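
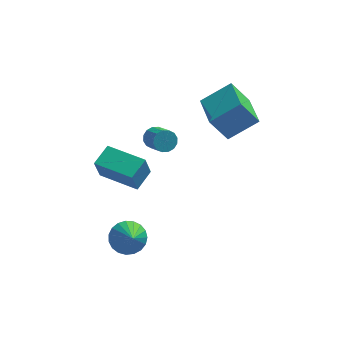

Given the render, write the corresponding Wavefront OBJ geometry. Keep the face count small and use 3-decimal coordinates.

v 0.334 -1.153 2.617
v 0.689 -1.263 2.198
v 1.141 -2.116 2.804
v 0.786 -2.007 3.223
v 0.827 -1.071 2.365
v 1.279 -1.924 2.971
v 0.834 -0.901 2.6
v 1.286 -1.754 3.206
v 0.706 -0.799 2.839
v 1.158 -1.652 3.445
v 0.479 -0.791 3.019
v 0.931 -1.645 3.625
v 0.213 -0.881 3.091
v 0.665 -1.734 3.697
v -0.021 -1.044 3.036
v 0.431 -1.897 3.642
v -0.159 -1.236 2.869
v 0.293 -2.089 3.475
v -0.166 -1.406 2.634
v 0.286 -2.259 3.24
v -0.038 -1.508 2.395
v 0.414 -2.361 3.001
v 0.189 -1.515 2.215
v 0.641 -2.369 2.821
v 0.455 -1.426 2.143
v 0.907 -2.279 2.749
v -0.847 -3.392 -2.342
v -0.075 -3.55 -2.66
v -0.593 -4.488 -1.178
v -0.008 -3.29 -2.43
v -0.086 -3.048 -2.185
v -0.296 -2.865 -1.967
v -0.601 -2.773 -1.814
v -0.949 -2.788 -1.752
v -1.279 -2.908 -1.792
v -1.534 -3.111 -1.928
v -1.671 -3.363 -2.135
v -1.665 -3.619 -2.378
v -1.518 -3.836 -2.615
v -1.255 -3.977 -2.805
v -0.921 -4.016 -2.914
v -0.575 -3.947 -2.925
v -0.275 -3.782 -2.835
v -2.19 0.778 -2.145
v -2.415 0.462 -0.925
v -1.611 1.72 -1.795
v -1.836 1.405 -0.575
v -0.484 -0.285 -2.105
v -0.709 -0.6 -0.885
v 0.095 0.658 -1.755
v -0.13 0.342 -0.535
v 2.677 0.174 2.406
v 4.05 0.566 3.31
v 2.3 1.964 2.203
v 3.673 2.355 3.107
v 3.507 0.205 1.133
v 4.88 0.596 2.037
v 3.13 1.994 0.93
v 4.503 2.386 1.834
f 2 1 5
f 2 5 3
f 3 5 6
f 3 6 4
f 5 1 7
f 5 7 6
f 6 7 8
f 6 8 4
f 7 1 9
f 7 9 8
f 8 9 10
f 8 10 4
f 9 1 11
f 9 11 10
f 10 11 12
f 10 12 4
f 11 1 13
f 11 13 12
f 12 13 14
f 12 14 4
f 13 1 15
f 13 15 14
f 14 15 16
f 14 16 4
f 15 1 17
f 15 17 16
f 16 17 18
f 16 18 4
f 17 1 19
f 17 19 18
f 18 19 20
f 18 20 4
f 19 1 21
f 19 21 20
f 20 21 22
f 20 22 4
f 21 1 23
f 21 23 22
f 22 23 24
f 22 24 4
f 23 1 25
f 23 25 24
f 24 25 26
f 24 26 4
f 25 1 2
f 25 2 26
f 26 2 3
f 26 3 4
f 28 27 30
f 28 30 29
f 30 27 31
f 30 31 29
f 31 27 32
f 31 32 29
f 32 27 33
f 32 33 29
f 33 27 34
f 33 34 29
f 34 27 35
f 34 35 29
f 35 27 36
f 35 36 29
f 36 27 37
f 36 37 29
f 37 27 38
f 37 38 29
f 38 27 39
f 38 39 29
f 39 27 40
f 39 40 29
f 40 27 41
f 40 41 29
f 41 27 42
f 41 42 29
f 42 27 43
f 42 43 29
f 43 27 28
f 43 28 29
f 45 47 44
f 48 45 44
f 44 47 46
f 46 48 44
f 45 51 47
f 49 45 48
f 49 51 45
f 47 51 46
f 50 48 46
f 46 51 50
f 50 49 48
f 51 49 50
f 53 55 52
f 56 53 52
f 52 55 54
f 54 56 52
f 53 59 55
f 57 53 56
f 57 59 53
f 55 59 54
f 58 56 54
f 54 59 58
f 58 57 56
f 59 57 58



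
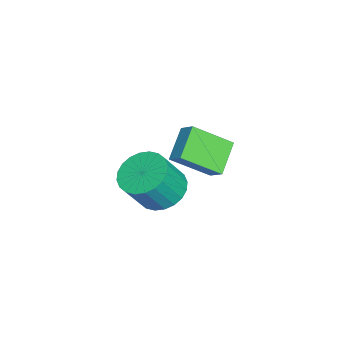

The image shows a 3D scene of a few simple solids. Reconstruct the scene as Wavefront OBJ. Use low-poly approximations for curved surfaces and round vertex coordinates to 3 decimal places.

v 0.256 -2.255 -1.581
v 1.174 -2.384 -2.051
v 1.803 -3.013 -0.649
v 0.884 -2.885 -0.179
v 1.214 -2.009 -1.9
v 1.843 -2.639 -0.499
v 1.108 -1.672 -1.701
v 1.737 -2.301 -0.3
v 0.872 -1.423 -1.484
v 1.501 -2.053 -0.082
v 0.542 -1.302 -1.281
v 1.171 -1.931 0.12
v 0.169 -1.325 -1.124
v 0.798 -1.954 0.277
v -0.191 -1.49 -1.036
v 0.438 -2.12 0.365
v -0.484 -1.772 -1.032
v 0.145 -2.401 0.37
v -0.663 -2.127 -1.111
v -0.034 -2.756 0.291
v -0.703 -2.501 -1.261
v -0.074 -3.131 0.14
v -0.597 -2.839 -1.46
v 0.032 -3.468 -0.059
v -0.361 -3.087 -1.678
v 0.268 -3.717 -0.276
v -0.031 -3.209 -1.88
v 0.598 -3.838 -0.479
v 0.342 -3.186 -2.037
v 0.971 -3.815 -0.636
v 0.702 -3.02 -2.125
v 1.331 -3.65 -0.724
v 0.995 -2.739 -2.13
v 1.624 -3.368 -0.728
v -4.043 -2.141 -1.468
v -3.569 -1.629 -0.932
v -4.45 -0.579 -2.598
v -3.975 -0.068 -2.062
v -2.745 -2.432 -2.338
v -2.27 -1.921 -1.802
v -3.151 -0.871 -3.468
v -2.677 -0.359 -2.932
f 2 1 5
f 2 5 3
f 3 5 6
f 3 6 4
f 5 1 7
f 5 7 6
f 6 7 8
f 6 8 4
f 7 1 9
f 7 9 8
f 8 9 10
f 8 10 4
f 9 1 11
f 9 11 10
f 10 11 12
f 10 12 4
f 11 1 13
f 11 13 12
f 12 13 14
f 12 14 4
f 13 1 15
f 13 15 14
f 14 15 16
f 14 16 4
f 15 1 17
f 15 17 16
f 16 17 18
f 16 18 4
f 17 1 19
f 17 19 18
f 18 19 20
f 18 20 4
f 19 1 21
f 19 21 20
f 20 21 22
f 20 22 4
f 21 1 23
f 21 23 22
f 22 23 24
f 22 24 4
f 23 1 25
f 23 25 24
f 24 25 26
f 24 26 4
f 25 1 27
f 25 27 26
f 26 27 28
f 26 28 4
f 27 1 29
f 27 29 28
f 28 29 30
f 28 30 4
f 29 1 31
f 29 31 30
f 30 31 32
f 30 32 4
f 31 1 33
f 31 33 32
f 32 33 34
f 32 34 4
f 33 1 2
f 33 2 34
f 34 2 3
f 34 3 4
f 36 38 35
f 39 36 35
f 35 38 37
f 37 39 35
f 36 42 38
f 40 36 39
f 40 42 36
f 38 42 37
f 41 39 37
f 37 42 41
f 41 40 39
f 42 40 41



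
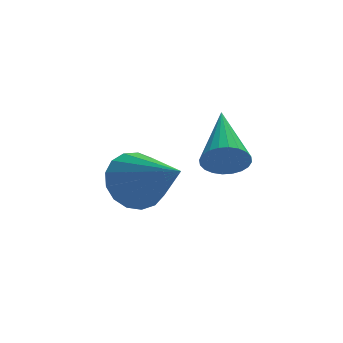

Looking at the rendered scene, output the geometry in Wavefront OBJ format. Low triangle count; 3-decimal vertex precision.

v 0.479 -1.311 -2.612
v 0.694 -1.583 -2.147
v 0.861 0.331 -1.828
v 0.878 -1.565 -2.277
v 1.002 -1.507 -2.457
v 1.046 -1.42 -2.661
v 1.004 -1.316 -2.858
v 0.882 -1.212 -3.017
v 0.698 -1.122 -3.115
v 0.481 -1.062 -3.136
v 0.264 -1.039 -3.077
v 0.079 -1.058 -2.948
v -0.045 -1.115 -2.767
v -0.089 -1.203 -2.563
v -0.047 -1.306 -2.366
v 0.076 -1.411 -2.207
v 0.259 -1.5 -2.11
v 0.476 -1.561 -2.088
v -1.693 -1.969 -2.662
v -0.965 -1.758 -2.883
v -1.067 -3.291 -1.858
v -1.014 -1.58 -2.553
v -1.219 -1.492 -2.248
v -1.533 -1.513 -2.038
v -1.884 -1.638 -1.971
v -2.19 -1.839 -2.062
v -2.383 -2.07 -2.291
v -2.418 -2.278 -2.605
v -2.287 -2.415 -2.932
v -2.02 -2.449 -3.198
v -1.678 -2.374 -3.34
v -1.339 -2.206 -3.328
v -1.082 -1.984 -3.163
f 2 1 4
f 2 4 3
f 4 1 5
f 4 5 3
f 5 1 6
f 5 6 3
f 6 1 7
f 6 7 3
f 7 1 8
f 7 8 3
f 8 1 9
f 8 9 3
f 9 1 10
f 9 10 3
f 10 1 11
f 10 11 3
f 11 1 12
f 11 12 3
f 12 1 13
f 12 13 3
f 13 1 14
f 13 14 3
f 14 1 15
f 14 15 3
f 15 1 16
f 15 16 3
f 16 1 17
f 16 17 3
f 17 1 18
f 17 18 3
f 18 1 2
f 18 2 3
f 20 19 22
f 20 22 21
f 22 19 23
f 22 23 21
f 23 19 24
f 23 24 21
f 24 19 25
f 24 25 21
f 25 19 26
f 25 26 21
f 26 19 27
f 26 27 21
f 27 19 28
f 27 28 21
f 28 19 29
f 28 29 21
f 29 19 30
f 29 30 21
f 30 19 31
f 30 31 21
f 31 19 32
f 31 32 21
f 32 19 33
f 32 33 21
f 33 19 20
f 33 20 21



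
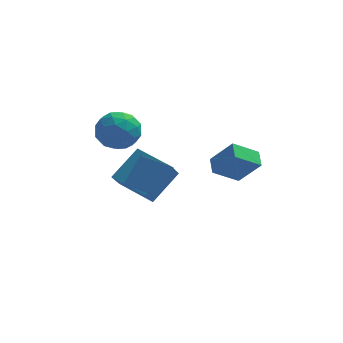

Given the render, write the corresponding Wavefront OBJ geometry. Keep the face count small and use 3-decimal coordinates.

v -2.593 -2.408 -0.95
v -1.88 -1.392 0.353
v -2.259 -1.926 -1.509
v -1.547 -0.909 -0.205
v -1.353 -3.271 -0.955
v -0.641 -2.254 0.349
v -1.02 -2.788 -1.513
v -0.307 -1.772 -0.21
v 1.519 -3.686 0.711
v 1.397 -2.795 1.047
v 2.721 -3.206 -0.123
v 2.599 -2.315 0.212
v 2.541 -4.025 1.988
v 2.419 -3.134 2.323
v 3.743 -3.545 1.153
v 3.621 -2.654 1.489
v -3.175 2.722 -4.229
v -3.5 1.856 -3.205
v -1.943 3.883 -2.856
v -2.269 3.017 -1.832
v -1.451 1.483 -4.728
v -1.777 0.617 -3.704
v -0.22 2.644 -3.355
v -0.545 1.778 -2.331
v -3.978 2.626 0.15
v -3.072 2.63 -0.682
v -3.188 1.01 1.002
v -2.282 1.014 0.17
v -2.341 1.902 1.02
v -2.829 2.9 0.493
v -3.431 0.74 -0.173
v -3.919 1.738 -0.7
v -2.734 1.465 -0.882
v -2.06 2.183 -0.145
v -4.2 1.457 0.465
v -3.526 2.175 1.202
v -3.595 2.77 -0.341
v -2.665 0.87 0.661
v -2.7 1.392 1.16
v -2.167 1.394 0.671
v -3.452 2.929 0.35
v -2.919 2.931 -0.139
v -2.489 2.503 0.861
v -3.341 0.709 0.459
v -2.808 0.711 -0.03
v -4.093 2.246 -0.351
v -3.56 2.248 -0.84
v -3.771 1.137 -0.541
v -2.863 2.087 -0.947
v -2.399 1.137 -0.447
v -3.074 0.976 -0.648
v -3.361 1.563 -0.958
v -2.467 2.51 -0.514
v -2.003 1.56 -0.013
v -2.037 2.081 0.486
v -2.324 2.668 0.177
v -2.268 1.824 -0.632
v -4.257 2.08 0.333
v -3.793 1.13 0.834
v -3.936 0.972 0.143
v -4.223 1.559 -0.166
v -3.861 2.503 0.767
v -3.397 1.553 1.267
v -2.899 2.077 1.278
v -3.186 2.664 0.968
v -3.992 1.816 0.952
f 2 4 1
f 5 2 1
f 1 4 3
f 3 5 1
f 2 8 4
f 6 2 5
f 6 8 2
f 4 8 3
f 7 5 3
f 3 8 7
f 7 6 5
f 8 6 7
f 10 12 9
f 13 10 9
f 9 12 11
f 11 13 9
f 10 16 12
f 14 10 13
f 14 16 10
f 12 16 11
f 15 13 11
f 11 16 15
f 15 14 13
f 16 14 15
f 18 20 17
f 21 18 17
f 17 20 19
f 19 21 17
f 18 24 20
f 22 18 21
f 22 24 18
f 20 24 19
f 23 21 19
f 19 24 23
f 23 22 21
f 24 22 23
f 25 62 41
f 62 36 65
f 41 65 30
f 62 65 41
f 25 41 37
f 41 30 42
f 37 42 26
f 41 42 37
f 25 37 46
f 37 26 47
f 46 47 32
f 37 47 46
f 25 46 58
f 46 32 61
f 58 61 35
f 46 61 58
f 25 58 62
f 58 35 66
f 62 66 36
f 58 66 62
f 26 42 53
f 42 30 56
f 53 56 34
f 42 56 53
f 30 65 43
f 65 36 64
f 43 64 29
f 65 64 43
f 36 66 63
f 66 35 59
f 63 59 27
f 66 59 63
f 35 61 60
f 61 32 48
f 60 48 31
f 61 48 60
f 32 47 52
f 47 26 49
f 52 49 33
f 47 49 52
f 28 54 40
f 54 34 55
f 40 55 29
f 54 55 40
f 28 40 38
f 40 29 39
f 38 39 27
f 40 39 38
f 28 38 45
f 38 27 44
f 45 44 31
f 38 44 45
f 28 45 50
f 45 31 51
f 50 51 33
f 45 51 50
f 28 50 54
f 50 33 57
f 54 57 34
f 50 57 54
f 29 55 43
f 55 34 56
f 43 56 30
f 55 56 43
f 27 39 63
f 39 29 64
f 63 64 36
f 39 64 63
f 31 44 60
f 44 27 59
f 60 59 35
f 44 59 60
f 33 51 52
f 51 31 48
f 52 48 32
f 51 48 52
f 34 57 53
f 57 33 49
f 53 49 26
f 57 49 53



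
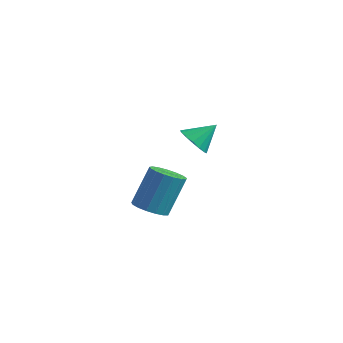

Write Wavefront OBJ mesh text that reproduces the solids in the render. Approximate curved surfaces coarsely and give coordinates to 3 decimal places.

v 3.362 -3.257 -3.276
v 4.209 -3.072 -3.477
v 4.426 -2.038 -1.604
v 3.578 -2.223 -1.404
v 3.992 -2.741 -3.634
v 4.209 -1.707 -1.762
v 3.631 -2.528 -3.71
v 3.848 -1.494 -1.838
v 3.208 -2.482 -3.686
v 3.425 -1.448 -1.814
v 2.82 -2.614 -3.569
v 3.037 -1.58 -1.696
v 2.557 -2.893 -3.384
v 2.774 -1.859 -1.512
v 2.477 -3.255 -3.175
v 2.694 -2.221 -1.302
v 2.601 -3.618 -2.989
v 2.817 -2.584 -1.116
v 2.898 -3.898 -2.868
v 3.115 -2.864 -0.996
v 3.302 -4.031 -2.842
v 3.519 -2.997 -0.969
v 3.719 -3.987 -2.914
v 3.936 -2.953 -1.042
v 4.055 -3.776 -3.07
v 4.272 -2.742 -1.198
v 4.231 -3.446 -3.273
v 4.448 -2.411 -1.4
v 1.393 2.583 -2.366
v 1.828 1.901 -1.95
v 2.027 3.557 -1.434
v 2.119 2.04 -2.293
v 2.216 2.325 -2.656
v 2.092 2.678 -2.941
v 1.781 3.007 -3.072
v 1.365 3.222 -3.014
v 0.958 3.265 -2.782
v 0.666 3.126 -2.439
v 0.57 2.842 -2.077
v 0.694 2.488 -1.791
v 1.005 2.16 -1.66
v 1.42 1.945 -1.718
f 2 1 5
f 2 5 3
f 3 5 6
f 3 6 4
f 5 1 7
f 5 7 6
f 6 7 8
f 6 8 4
f 7 1 9
f 7 9 8
f 8 9 10
f 8 10 4
f 9 1 11
f 9 11 10
f 10 11 12
f 10 12 4
f 11 1 13
f 11 13 12
f 12 13 14
f 12 14 4
f 13 1 15
f 13 15 14
f 14 15 16
f 14 16 4
f 15 1 17
f 15 17 16
f 16 17 18
f 16 18 4
f 17 1 19
f 17 19 18
f 18 19 20
f 18 20 4
f 19 1 21
f 19 21 20
f 20 21 22
f 20 22 4
f 21 1 23
f 21 23 22
f 22 23 24
f 22 24 4
f 23 1 25
f 23 25 24
f 24 25 26
f 24 26 4
f 25 1 27
f 25 27 26
f 26 27 28
f 26 28 4
f 27 1 2
f 27 2 28
f 28 2 3
f 28 3 4
f 30 29 32
f 30 32 31
f 32 29 33
f 32 33 31
f 33 29 34
f 33 34 31
f 34 29 35
f 34 35 31
f 35 29 36
f 35 36 31
f 36 29 37
f 36 37 31
f 37 29 38
f 37 38 31
f 38 29 39
f 38 39 31
f 39 29 40
f 39 40 31
f 40 29 41
f 40 41 31
f 41 29 42
f 41 42 31
f 42 29 30
f 42 30 31



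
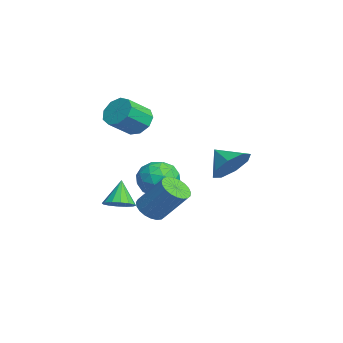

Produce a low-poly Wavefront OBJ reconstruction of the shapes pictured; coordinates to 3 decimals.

v -1.95 -2.584 -4.154
v -1.32 -2.184 -3.866
v -2.67 -2.376 -2.866
v -1.557 -1.896 -4.045
v -1.899 -1.792 -4.254
v -2.255 -1.901 -4.435
v -2.529 -2.192 -4.542
v -2.648 -2.589 -4.544
v -2.58 -2.985 -4.442
v -2.343 -3.273 -4.262
v -2 -3.376 -4.054
v -1.644 -3.268 -3.872
v -1.37 -2.976 -3.766
v -1.251 -2.579 -3.764
v 3.306 -1.764 -2.444
v 3.988 -2.109 -2.54
v 4.716 -1.081 -1.051
v 4.034 -0.736 -0.956
v 4.016 -1.853 -2.73
v 4.743 -0.825 -1.241
v 3.921 -1.581 -2.871
v 4.648 -0.553 -1.382
v 3.719 -1.342 -2.938
v 4.447 -0.314 -1.449
v 3.447 -1.175 -2.92
v 4.174 -0.147 -1.431
v 3.15 -1.11 -2.819
v 3.877 -0.082 -1.331
v 2.88 -1.158 -2.654
v 3.607 -0.13 -1.166
v 2.683 -1.311 -2.453
v 3.411 -0.283 -0.964
v 2.595 -1.543 -2.25
v 3.322 -0.514 -0.761
v 2.629 -1.812 -2.08
v 3.357 -0.784 -0.592
v 2.781 -2.073 -1.974
v 3.508 -1.045 -0.485
v 3.023 -2.281 -1.949
v 3.751 -1.253 -0.46
v 3.314 -2.399 -2.01
v 4.042 -1.371 -0.521
v 3.604 -2.408 -2.145
v 4.332 -1.38 -0.657
v 3.843 -2.305 -2.333
v 4.57 -1.277 -0.844
v -1.037 -1.755 1.398
v -0.344 -1.769 0.872
v 0.29 -2.82 1.736
v -0.403 -2.805 2.262
v -0.264 -1.367 1.303
v 0.37 -2.417 2.167
v -0.546 -1.146 1.779
v 0.088 -2.196 2.642
v -1.057 -1.21 2.076
v -0.424 -2.26 2.94
v -1.559 -1.529 2.056
v -0.926 -2.579 2.92
v -1.817 -1.954 1.728
v -1.183 -3.004 2.592
v -1.709 -2.285 1.246
v -1.076 -3.336 2.11
v -1.287 -2.369 0.835
v -0.654 -3.419 1.699
v -0.748 -2.165 0.687
v -0.115 -3.215 1.551
v 2.698 1.907 -0.262
v 3.523 1.582 0.336
v 1.902 1.253 0.482
v 3.199 2.284 0.605
v 2.58 2.765 0.367
v 2.031 2.743 -0.24
v 1.872 2.232 -0.86
v 2.197 1.53 -1.129
v 2.815 1.049 -0.89
v 3.365 1.07 -0.283
v 1.908 -0.493 -1.933
v 2.631 -0.976 -1.324
v 0.669 -1.444 -1.216
v 1.392 -1.927 -0.607
v 1.157 -0.905 -0.443
v 1.923 -0.317 -0.886
v 1.377 -2.103 -1.654
v 2.143 -1.515 -2.097
v 2.303 -1.971 -1.151
v 2.167 -1.231 -0.403
v 1.133 -1.189 -2.137
v 0.997 -0.449 -1.389
v 2.378 -0.651 -1.691
v 0.922 -1.769 -0.849
v 0.784 -1.168 -0.752
v 1.209 -1.452 -0.394
v 1.962 -0.263 -1.434
v 2.387 -0.547 -1.076
v 1.521 -0.505 -0.558
v 0.913 -1.873 -1.464
v 1.338 -2.157 -1.106
v 2.091 -0.968 -2.146
v 2.516 -1.252 -1.788
v 1.779 -1.915 -1.982
v 2.61 -1.52 -1.232
v 1.882 -2.079 -0.811
v 1.873 -2.183 -1.426
v 2.323 -1.837 -1.686
v 2.531 -1.085 -0.792
v 1.802 -1.644 -0.371
v 1.664 -1.043 -0.274
v 2.114 -0.697 -0.534
v 2.338 -1.67 -0.691
v 1.498 -0.776 -2.169
v 0.769 -1.335 -1.748
v 1.186 -1.723 -2.006
v 1.636 -1.377 -2.266
v 1.418 -0.341 -1.729
v 0.69 -0.9 -1.308
v 0.977 -0.583 -0.854
v 1.427 -0.237 -1.114
v 0.962 -0.75 -1.849
f 2 1 4
f 2 4 3
f 4 1 5
f 4 5 3
f 5 1 6
f 5 6 3
f 6 1 7
f 6 7 3
f 7 1 8
f 7 8 3
f 8 1 9
f 8 9 3
f 9 1 10
f 9 10 3
f 10 1 11
f 10 11 3
f 11 1 12
f 11 12 3
f 12 1 13
f 12 13 3
f 13 1 14
f 13 14 3
f 14 1 2
f 14 2 3
f 16 15 19
f 16 19 17
f 17 19 20
f 17 20 18
f 19 15 21
f 19 21 20
f 20 21 22
f 20 22 18
f 21 15 23
f 21 23 22
f 22 23 24
f 22 24 18
f 23 15 25
f 23 25 24
f 24 25 26
f 24 26 18
f 25 15 27
f 25 27 26
f 26 27 28
f 26 28 18
f 27 15 29
f 27 29 28
f 28 29 30
f 28 30 18
f 29 15 31
f 29 31 30
f 30 31 32
f 30 32 18
f 31 15 33
f 31 33 32
f 32 33 34
f 32 34 18
f 33 15 35
f 33 35 34
f 34 35 36
f 34 36 18
f 35 15 37
f 35 37 36
f 36 37 38
f 36 38 18
f 37 15 39
f 37 39 38
f 38 39 40
f 38 40 18
f 39 15 41
f 39 41 40
f 40 41 42
f 40 42 18
f 41 15 43
f 41 43 42
f 42 43 44
f 42 44 18
f 43 15 45
f 43 45 44
f 44 45 46
f 44 46 18
f 45 15 16
f 45 16 46
f 46 16 17
f 46 17 18
f 48 47 51
f 48 51 49
f 49 51 52
f 49 52 50
f 51 47 53
f 51 53 52
f 52 53 54
f 52 54 50
f 53 47 55
f 53 55 54
f 54 55 56
f 54 56 50
f 55 47 57
f 55 57 56
f 56 57 58
f 56 58 50
f 57 47 59
f 57 59 58
f 58 59 60
f 58 60 50
f 59 47 61
f 59 61 60
f 60 61 62
f 60 62 50
f 61 47 63
f 61 63 62
f 62 63 64
f 62 64 50
f 63 47 65
f 63 65 64
f 64 65 66
f 64 66 50
f 65 47 48
f 65 48 66
f 66 48 49
f 66 49 50
f 68 67 70
f 68 70 69
f 70 67 71
f 70 71 69
f 71 67 72
f 71 72 69
f 72 67 73
f 72 73 69
f 73 67 74
f 73 74 69
f 74 67 75
f 74 75 69
f 75 67 76
f 75 76 69
f 76 67 68
f 76 68 69
f 77 114 93
f 114 88 117
f 93 117 82
f 114 117 93
f 77 93 89
f 93 82 94
f 89 94 78
f 93 94 89
f 77 89 98
f 89 78 99
f 98 99 84
f 89 99 98
f 77 98 110
f 98 84 113
f 110 113 87
f 98 113 110
f 77 110 114
f 110 87 118
f 114 118 88
f 110 118 114
f 78 94 105
f 94 82 108
f 105 108 86
f 94 108 105
f 82 117 95
f 117 88 116
f 95 116 81
f 117 116 95
f 88 118 115
f 118 87 111
f 115 111 79
f 118 111 115
f 87 113 112
f 113 84 100
f 112 100 83
f 113 100 112
f 84 99 104
f 99 78 101
f 104 101 85
f 99 101 104
f 80 106 92
f 106 86 107
f 92 107 81
f 106 107 92
f 80 92 90
f 92 81 91
f 90 91 79
f 92 91 90
f 80 90 97
f 90 79 96
f 97 96 83
f 90 96 97
f 80 97 102
f 97 83 103
f 102 103 85
f 97 103 102
f 80 102 106
f 102 85 109
f 106 109 86
f 102 109 106
f 81 107 95
f 107 86 108
f 95 108 82
f 107 108 95
f 79 91 115
f 91 81 116
f 115 116 88
f 91 116 115
f 83 96 112
f 96 79 111
f 112 111 87
f 96 111 112
f 85 103 104
f 103 83 100
f 104 100 84
f 103 100 104
f 86 109 105
f 109 85 101
f 105 101 78
f 109 101 105



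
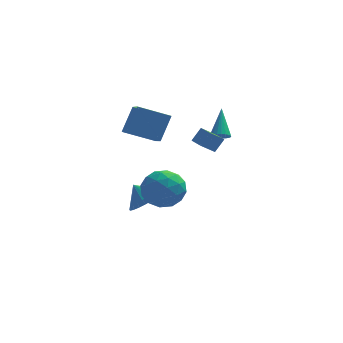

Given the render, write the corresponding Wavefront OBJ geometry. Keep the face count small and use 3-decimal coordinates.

v -0.112 0.365 -2.617
v 0.802 -0.18 -3.12
v -0.822 -1.32 -2.08
v 0.092 -1.865 -2.583
v 0.255 -1.214 -1.616
v 0.694 -0.173 -1.948
v -0.714 -1.327 -3.252
v -0.275 -0.286 -3.584
v 0.43 -1.226 -3.513
v 1.029 -1.156 -2.502
v -1.049 -0.344 -2.698
v -0.45 -0.274 -1.687
v 0.407 0.24 -2.916
v -0.427 -1.74 -2.284
v -0.331 -1.358 -1.716
v 0.206 -1.678 -2.012
v 0.344 0.245 -2.226
v 0.881 -0.076 -2.522
v 0.56 -0.683 -1.638
v -0.901 -1.424 -2.678
v -0.364 -1.745 -2.974
v -0.226 0.178 -3.188
v 0.311 -0.142 -3.484
v -0.58 -0.817 -3.562
v 0.726 -0.695 -3.443
v 0.309 -1.685 -3.127
v -0.165 -1.369 -3.52
v 0.093 -0.757 -3.715
v 1.078 -0.654 -2.848
v 0.661 -1.644 -2.533
v 0.757 -1.262 -1.964
v 1.015 -0.649 -2.159
v 0.859 -1.269 -3.079
v -0.681 0.144 -2.667
v -1.098 -0.846 -2.352
v -1.035 -0.851 -3.041
v -0.777 -0.238 -3.236
v -0.329 0.185 -2.073
v -0.746 -0.805 -1.757
v -0.113 -0.743 -1.485
v 0.145 -0.131 -1.68
v -0.879 -0.231 -2.121
v 2.674 -1.994 1.641
v 2.929 -1.677 1.35
v 2.706 -0.866 2.899
v 2.732 -1.625 1.309
v 2.525 -1.637 1.324
v 2.344 -1.71 1.395
v 2.22 -1.832 1.508
v 2.174 -1.983 1.644
v 2.215 -2.135 1.779
v 2.335 -2.263 1.891
v 2.513 -2.344 1.959
v 2.72 -2.365 1.973
v 2.918 -2.322 1.929
v 3.074 -2.222 1.835
v 3.161 -2.082 1.708
v 3.164 -1.927 1.569
v 3.082 -1.784 1.442
v -0.838 0.33 -4.024
v -0.006 0.838 -3.634
v -1.542 0.91 -3.276
v -0.119 1.09 -3.937
v -0.341 1.226 -4.253
v -0.64 1.226 -4.533
v -0.968 1.089 -4.737
v -1.277 0.837 -4.832
v -1.518 0.508 -4.803
v -1.657 0.151 -4.656
v -1.67 -0.178 -4.413
v -1.557 -0.431 -4.111
v -1.334 -0.567 -3.795
v -1.036 -0.567 -3.514
v -0.708 -0.43 -3.311
v -0.399 -0.178 -3.216
v -0.157 0.152 -3.244
v -0.019 0.508 -3.391
v 1.791 -3.476 1.777
v 2.206 -3.172 2.44
v 1.364 -2.501 1.596
v 1.779 -2.196 2.259
v 2.441 -3.284 1.281
v 2.856 -2.979 1.944
v 2.014 -2.308 1.1
v 2.429 -2.004 1.763
v -0.382 -0.578 0.541
v -0.095 -1.724 1.13
v -1.96 -0.651 1.171
v -1.672 -1.798 1.759
v 0.092 0.198 1.821
v 0.38 -0.949 2.409
v -1.485 0.124 2.45
v -1.198 -1.022 3.039
f 1 38 17
f 38 12 41
f 17 41 6
f 38 41 17
f 1 17 13
f 17 6 18
f 13 18 2
f 17 18 13
f 1 13 22
f 13 2 23
f 22 23 8
f 13 23 22
f 1 22 34
f 22 8 37
f 34 37 11
f 22 37 34
f 1 34 38
f 34 11 42
f 38 42 12
f 34 42 38
f 2 18 29
f 18 6 32
f 29 32 10
f 18 32 29
f 6 41 19
f 41 12 40
f 19 40 5
f 41 40 19
f 12 42 39
f 42 11 35
f 39 35 3
f 42 35 39
f 11 37 36
f 37 8 24
f 36 24 7
f 37 24 36
f 8 23 28
f 23 2 25
f 28 25 9
f 23 25 28
f 4 30 16
f 30 10 31
f 16 31 5
f 30 31 16
f 4 16 14
f 16 5 15
f 14 15 3
f 16 15 14
f 4 14 21
f 14 3 20
f 21 20 7
f 14 20 21
f 4 21 26
f 21 7 27
f 26 27 9
f 21 27 26
f 4 26 30
f 26 9 33
f 30 33 10
f 26 33 30
f 5 31 19
f 31 10 32
f 19 32 6
f 31 32 19
f 3 15 39
f 15 5 40
f 39 40 12
f 15 40 39
f 7 20 36
f 20 3 35
f 36 35 11
f 20 35 36
f 9 27 28
f 27 7 24
f 28 24 8
f 27 24 28
f 10 33 29
f 33 9 25
f 29 25 2
f 33 25 29
f 44 43 46
f 44 46 45
f 46 43 47
f 46 47 45
f 47 43 48
f 47 48 45
f 48 43 49
f 48 49 45
f 49 43 50
f 49 50 45
f 50 43 51
f 50 51 45
f 51 43 52
f 51 52 45
f 52 43 53
f 52 53 45
f 53 43 54
f 53 54 45
f 54 43 55
f 54 55 45
f 55 43 56
f 55 56 45
f 56 43 57
f 56 57 45
f 57 43 58
f 57 58 45
f 58 43 59
f 58 59 45
f 59 43 44
f 59 44 45
f 61 60 63
f 61 63 62
f 63 60 64
f 63 64 62
f 64 60 65
f 64 65 62
f 65 60 66
f 65 66 62
f 66 60 67
f 66 67 62
f 67 60 68
f 67 68 62
f 68 60 69
f 68 69 62
f 69 60 70
f 69 70 62
f 70 60 71
f 70 71 62
f 71 60 72
f 71 72 62
f 72 60 73
f 72 73 62
f 73 60 74
f 73 74 62
f 74 60 75
f 74 75 62
f 75 60 76
f 75 76 62
f 76 60 77
f 76 77 62
f 77 60 61
f 77 61 62
f 79 81 78
f 82 79 78
f 78 81 80
f 80 82 78
f 79 85 81
f 83 79 82
f 83 85 79
f 81 85 80
f 84 82 80
f 80 85 84
f 84 83 82
f 85 83 84
f 87 89 86
f 90 87 86
f 86 89 88
f 88 90 86
f 87 93 89
f 91 87 90
f 91 93 87
f 89 93 88
f 92 90 88
f 88 93 92
f 92 91 90
f 93 91 92



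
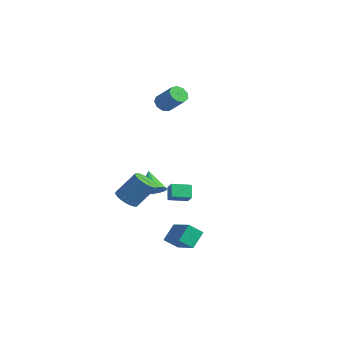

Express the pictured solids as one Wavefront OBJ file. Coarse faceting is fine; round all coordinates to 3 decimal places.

v -2.693 -0.82 -3.48
v -2.011 -0.333 -3.151
v -3.627 -0.28 -2.34
v -2.201 -0.068 -3.432
v -2.503 0.025 -3.725
v -2.849 -0.075 -3.961
v -3.159 -0.346 -4.087
v -3.362 -0.726 -4.074
v -3.412 -1.127 -3.925
v -3.297 -1.458 -3.674
v -3.043 -1.642 -3.379
v -2.709 -1.638 -3.107
v -2.372 -1.447 -2.92
v -2.107 -1.112 -2.862
v -1.977 -0.71 -2.945
v -1.399 -4.023 -2.6
v -0.668 -4.351 -2.718
v -0.009 -3.404 -1.258
v -0.741 -3.077 -1.14
v -0.651 -4.072 -2.906
v 0.008 -3.126 -1.447
v -0.764 -3.785 -3.041
v -0.105 -2.838 -1.582
v -0.986 -3.539 -3.1
v -0.327 -2.593 -1.641
v -1.28 -3.377 -3.073
v -0.621 -2.43 -1.613
v -1.595 -3.326 -2.964
v -0.936 -2.38 -1.504
v -1.875 -3.396 -2.791
v -1.216 -2.45 -1.332
v -2.074 -3.575 -2.586
v -1.415 -2.628 -1.127
v -2.156 -3.831 -2.383
v -1.497 -2.884 -0.924
v -2.107 -4.12 -2.217
v -1.448 -3.174 -0.758
v -1.936 -4.393 -2.118
v -1.277 -3.446 -0.659
v -1.672 -4.601 -2.102
v -1.013 -3.655 -0.642
v -1.361 -4.71 -2.172
v -0.702 -3.763 -0.712
v -1.056 -4.7 -2.316
v -0.398 -3.753 -0.856
v -0.811 -4.573 -2.509
v -0.153 -3.626 -1.049
v -3.381 0.74 3.106
v -3.058 1.171 2.708
v -1.855 1.292 3.816
v -2.179 0.86 4.214
v -3.34 1.398 2.989
v -2.137 1.519 4.097
v -3.641 1.317 3.324
v -2.438 1.438 4.433
v -3.821 0.966 3.558
v -2.618 1.087 4.666
v -3.795 0.509 3.58
v -2.592 0.63 4.688
v -3.576 0.16 3.38
v -2.373 0.281 4.488
v -3.265 0.082 3.052
v -2.063 0.203 4.16
v -3.009 0.312 2.749
v -1.807 0.433 3.857
v -2.927 0.742 2.613
v -1.725 0.863 3.722
v -0.589 -1.527 -3.234
v 0.009 -1.774 -2.638
v -1.099 -1.07 -2.534
v -0.501 -1.316 -1.937
v 0.041 -0.504 -3.443
v 0.639 -0.75 -2.846
v -0.469 -0.046 -2.742
v 0.129 -0.293 -2.146
v 2.336 -4.548 -4.282
v 2.161 -3.613 -3.456
v 2.786 -3.874 -4.95
v 2.611 -2.939 -4.124
v 3.969 -4.901 -3.536
v 3.794 -3.966 -2.71
v 4.419 -4.227 -4.204
v 4.244 -3.292 -3.378
f 2 1 4
f 2 4 3
f 4 1 5
f 4 5 3
f 5 1 6
f 5 6 3
f 6 1 7
f 6 7 3
f 7 1 8
f 7 8 3
f 8 1 9
f 8 9 3
f 9 1 10
f 9 10 3
f 10 1 11
f 10 11 3
f 11 1 12
f 11 12 3
f 12 1 13
f 12 13 3
f 13 1 14
f 13 14 3
f 14 1 15
f 14 15 3
f 15 1 2
f 15 2 3
f 17 16 20
f 17 20 18
f 18 20 21
f 18 21 19
f 20 16 22
f 20 22 21
f 21 22 23
f 21 23 19
f 22 16 24
f 22 24 23
f 23 24 25
f 23 25 19
f 24 16 26
f 24 26 25
f 25 26 27
f 25 27 19
f 26 16 28
f 26 28 27
f 27 28 29
f 27 29 19
f 28 16 30
f 28 30 29
f 29 30 31
f 29 31 19
f 30 16 32
f 30 32 31
f 31 32 33
f 31 33 19
f 32 16 34
f 32 34 33
f 33 34 35
f 33 35 19
f 34 16 36
f 34 36 35
f 35 36 37
f 35 37 19
f 36 16 38
f 36 38 37
f 37 38 39
f 37 39 19
f 38 16 40
f 38 40 39
f 39 40 41
f 39 41 19
f 40 16 42
f 40 42 41
f 41 42 43
f 41 43 19
f 42 16 44
f 42 44 43
f 43 44 45
f 43 45 19
f 44 16 46
f 44 46 45
f 45 46 47
f 45 47 19
f 46 16 17
f 46 17 47
f 47 17 18
f 47 18 19
f 49 48 52
f 49 52 50
f 50 52 53
f 50 53 51
f 52 48 54
f 52 54 53
f 53 54 55
f 53 55 51
f 54 48 56
f 54 56 55
f 55 56 57
f 55 57 51
f 56 48 58
f 56 58 57
f 57 58 59
f 57 59 51
f 58 48 60
f 58 60 59
f 59 60 61
f 59 61 51
f 60 48 62
f 60 62 61
f 61 62 63
f 61 63 51
f 62 48 64
f 62 64 63
f 63 64 65
f 63 65 51
f 64 48 66
f 64 66 65
f 65 66 67
f 65 67 51
f 66 48 49
f 66 49 67
f 67 49 50
f 67 50 51
f 69 71 68
f 72 69 68
f 68 71 70
f 70 72 68
f 69 75 71
f 73 69 72
f 73 75 69
f 71 75 70
f 74 72 70
f 70 75 74
f 74 73 72
f 75 73 74
f 77 79 76
f 80 77 76
f 76 79 78
f 78 80 76
f 77 83 79
f 81 77 80
f 81 83 77
f 79 83 78
f 82 80 78
f 78 83 82
f 82 81 80
f 83 81 82



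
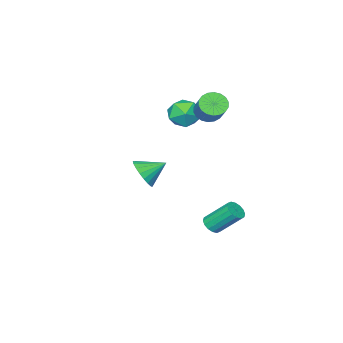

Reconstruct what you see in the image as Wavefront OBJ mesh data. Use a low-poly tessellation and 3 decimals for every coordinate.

v -0.781 2.95 -4.293
v -0.342 3.472 -4.522
v -1.08 4.772 -2.977
v -1.519 4.25 -2.747
v -0.658 3.521 -4.714
v -1.396 4.821 -3.169
v -1.007 3.416 -4.793
v -1.745 4.716 -3.248
v -1.295 3.186 -4.737
v -2.033 4.487 -3.192
v -1.446 2.894 -4.563
v -2.184 4.194 -3.018
v -1.418 2.616 -4.316
v -2.156 3.916 -2.771
v -1.22 2.428 -4.063
v -1.958 3.728 -2.518
v -0.904 2.379 -3.871
v -1.642 3.679 -2.326
v -0.555 2.484 -3.792
v -1.293 3.784 -2.247
v -0.267 2.713 -3.848
v -1.005 4.014 -2.303
v -0.116 3.006 -4.022
v -0.854 4.306 -2.477
v -0.144 3.284 -4.269
v -0.882 4.584 -2.724
v 4.167 2.371 1.656
v 4.911 2.958 2.195
v 3.013 3.109 2.444
v 4.83 3.218 1.833
v 4.634 3.331 1.44
v 4.358 3.279 1.084
v 4.048 3.069 0.828
v 3.759 2.739 0.715
v 3.541 2.345 0.764
v 3.431 1.955 0.968
v 3.448 1.638 1.291
v 3.589 1.447 1.677
v 3.83 1.415 2.059
v 4.129 1.549 2.372
v 4.435 1.825 2.561
v 4.695 2.196 2.593
v 4.863 2.596 2.464
v -2.505 -1.265 1.869
v -1.864 -2.108 2.495
v -4.176 -1.872 2.765
v -3.535 -2.715 3.391
v -3.384 -1.519 3.637
v -2.351 -1.144 3.084
v -3.689 -2.836 2.176
v -2.656 -2.461 1.623
v -2.595 -3.079 2.685
v -2.407 -2.264 3.588
v -3.633 -1.716 1.672
v -3.445 -0.901 2.575
v -3.585 -0.435 3.259
v -2.733 -0.592 2.922
v -2.003 0.657 4.184
v -2.855 0.815 4.521
v -2.868 -0.278 2.689
v -2.137 0.971 3.951
v -3.144 0.005 2.568
v -2.414 1.254 3.83
v -3.508 0.202 2.585
v -2.778 1.451 3.847
v -3.888 0.272 2.735
v -3.157 1.521 3.997
v -4.207 0.202 2.989
v -3.477 1.451 4.251
v -4.403 0.006 3.296
v -3.673 1.255 4.558
v -4.437 -0.277 3.596
v -3.707 0.972 4.858
v -4.303 -0.591 3.829
v -3.572 0.658 5.091
v -4.026 -0.874 3.95
v -3.296 0.375 5.212
v -3.662 -1.071 3.933
v -2.932 0.178 5.195
v -3.283 -1.141 3.783
v -2.552 0.108 5.045
v -2.963 -1.071 3.529
v -2.233 0.178 4.791
v -2.767 -0.875 3.222
v -2.037 0.374 4.484
f 2 1 5
f 2 5 3
f 3 5 6
f 3 6 4
f 5 1 7
f 5 7 6
f 6 7 8
f 6 8 4
f 7 1 9
f 7 9 8
f 8 9 10
f 8 10 4
f 9 1 11
f 9 11 10
f 10 11 12
f 10 12 4
f 11 1 13
f 11 13 12
f 12 13 14
f 12 14 4
f 13 1 15
f 13 15 14
f 14 15 16
f 14 16 4
f 15 1 17
f 15 17 16
f 16 17 18
f 16 18 4
f 17 1 19
f 17 19 18
f 18 19 20
f 18 20 4
f 19 1 21
f 19 21 20
f 20 21 22
f 20 22 4
f 21 1 23
f 21 23 22
f 22 23 24
f 22 24 4
f 23 1 25
f 23 25 24
f 24 25 26
f 24 26 4
f 25 1 2
f 25 2 26
f 26 2 3
f 26 3 4
f 28 27 30
f 28 30 29
f 30 27 31
f 30 31 29
f 31 27 32
f 31 32 29
f 32 27 33
f 32 33 29
f 33 27 34
f 33 34 29
f 34 27 35
f 34 35 29
f 35 27 36
f 35 36 29
f 36 27 37
f 36 37 29
f 37 27 38
f 37 38 29
f 38 27 39
f 38 39 29
f 39 27 40
f 39 40 29
f 40 27 41
f 40 41 29
f 41 27 42
f 41 42 29
f 42 27 43
f 42 43 29
f 43 27 28
f 43 28 29
f 44 55 49
f 44 49 45
f 44 45 51
f 44 51 54
f 44 54 55
f 45 49 53
f 49 55 48
f 55 54 46
f 54 51 50
f 51 45 52
f 47 53 48
f 47 48 46
f 47 46 50
f 47 50 52
f 47 52 53
f 48 53 49
f 46 48 55
f 50 46 54
f 52 50 51
f 53 52 45
f 57 56 60
f 57 60 58
f 58 60 61
f 58 61 59
f 60 56 62
f 60 62 61
f 61 62 63
f 61 63 59
f 62 56 64
f 62 64 63
f 63 64 65
f 63 65 59
f 64 56 66
f 64 66 65
f 65 66 67
f 65 67 59
f 66 56 68
f 66 68 67
f 67 68 69
f 67 69 59
f 68 56 70
f 68 70 69
f 69 70 71
f 69 71 59
f 70 56 72
f 70 72 71
f 71 72 73
f 71 73 59
f 72 56 74
f 72 74 73
f 73 74 75
f 73 75 59
f 74 56 76
f 74 76 75
f 75 76 77
f 75 77 59
f 76 56 78
f 76 78 77
f 77 78 79
f 77 79 59
f 78 56 80
f 78 80 79
f 79 80 81
f 79 81 59
f 80 56 82
f 80 82 81
f 81 82 83
f 81 83 59
f 82 56 84
f 82 84 83
f 83 84 85
f 83 85 59
f 84 56 57
f 84 57 85
f 85 57 58
f 85 58 59



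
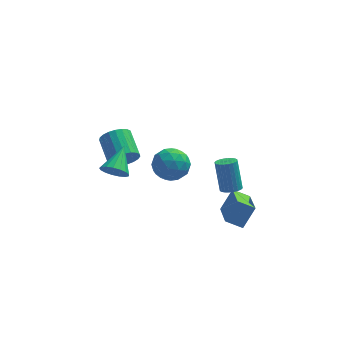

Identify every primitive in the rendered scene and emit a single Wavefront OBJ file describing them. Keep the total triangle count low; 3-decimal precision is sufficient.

v 1.815 -0.489 -1.295
v 2.341 -0.548 -1.188
v 2.111 0.091 0.283
v 1.585 0.149 0.175
v 2.337 -0.355 -1.273
v 2.108 0.284 0.198
v 2.254 -0.182 -1.36
v 2.024 0.457 0.11
v 2.104 -0.056 -1.438
v 1.874 0.583 0.032
v 1.91 0.003 -1.495
v 1.68 0.642 -0.024
v 1.701 -0.012 -1.521
v 1.472 0.627 -0.05
v 1.51 -0.1 -1.512
v 1.281 0.539 -0.041
v 1.365 -0.247 -1.471
v 1.136 0.392 0
v 1.289 -0.431 -1.403
v 1.059 0.208 0.068
v 1.292 -0.624 -1.318
v 1.063 0.015 0.153
v 1.376 -0.797 -1.23
v 1.146 -0.158 0.24
v 1.526 -0.923 -1.152
v 1.296 -0.284 0.318
v 1.72 -0.982 -1.096
v 1.49 -0.343 0.375
v 1.928 -0.967 -1.07
v 1.699 -0.328 0.401
v 2.119 -0.879 -1.079
v 1.89 -0.24 0.392
v 2.264 -0.732 -1.12
v 2.035 -0.093 0.351
v 2.188 0.107 -3.9
v 2.332 -1.694 -3.113
v 1.365 0.223 -3.483
v 1.509 -1.577 -2.696
v 2.771 0.597 -2.884
v 2.915 -1.203 -2.097
v 1.948 0.714 -2.467
v 2.092 -1.087 -1.68
v -1.682 -2.069 2.425
v -0.957 -1.887 2.971
v -1.023 -3.333 1.969
v -0.298 -3.151 2.515
v -1.114 -3.374 2.889
v -1.522 -2.593 3.171
v -0.458 -2.627 1.769
v -0.866 -1.846 2.051
v -0.201 -2.233 2.566
v -0.606 -2.694 3.258
v -1.374 -2.526 1.682
v -1.779 -2.987 2.374
v -1.378 -1.867 2.738
v -0.602 -3.353 2.202
v -1.082 -3.484 2.422
v -0.656 -3.377 2.742
v -1.71 -2.282 2.856
v -1.284 -2.175 3.176
v -1.376 -3.049 3.128
v -0.696 -3.045 1.764
v -0.27 -2.938 2.084
v -1.324 -1.843 2.198
v -0.898 -1.736 2.518
v -0.604 -2.171 1.812
v -0.507 -1.963 2.821
v -0.119 -2.706 2.553
v -0.213 -2.398 2.114
v -0.453 -1.939 2.28
v -0.745 -2.235 3.227
v -0.358 -2.978 2.959
v -0.838 -3.108 3.179
v -1.077 -2.649 3.345
v -0.301 -2.438 2.989
v -1.622 -2.242 1.981
v -1.235 -2.985 1.713
v -0.903 -2.571 1.595
v -1.142 -2.112 1.761
v -1.861 -2.514 2.387
v -1.473 -3.257 2.119
v -1.527 -3.281 2.66
v -1.767 -2.822 2.826
v -1.679 -2.782 1.951
v -3.151 2.384 -1.589
v -2.711 2.774 -2.131
v -3.15 4.127 -1.514
v -3.589 3.736 -0.971
v -3.005 2.749 -2.285
v -3.443 4.102 -1.668
v -3.324 2.661 -2.319
v -3.762 4.013 -1.701
v -3.613 2.525 -2.226
v -4.051 3.877 -1.609
v -3.822 2.365 -2.024
v -4.261 3.717 -1.406
v -3.915 2.207 -1.746
v -4.354 3.56 -1.128
v -3.876 2.081 -1.44
v -4.315 3.433 -0.823
v -3.711 2.006 -1.161
v -4.15 3.359 -0.543
v -3.45 1.997 -0.955
v -3.889 3.35 -0.338
v -3.137 2.055 -0.859
v -3.576 3.408 -0.242
v -2.826 2.17 -0.89
v -3.265 3.522 -0.272
v -2.571 2.322 -1.041
v -3.01 3.674 -0.423
v -2.417 2.484 -1.286
v -2.856 3.836 -0.669
v -2.389 2.629 -1.584
v -2.828 3.981 -0.967
v -2.493 2.732 -1.883
v -2.932 4.084 -1.266
v -3.497 -3.248 2.559
v -3.299 -2.957 1.966
v -3.063 -2.032 3.301
v -3.614 -2.864 1.998
v -3.903 -2.86 2.159
v -4.098 -2.944 2.411
v -4.156 -3.098 2.697
v -4.063 -3.287 2.952
v -3.84 -3.466 3.116
v -3.538 -3.596 3.153
v -3.227 -3.646 3.054
v -2.978 -3.605 2.841
v -2.848 -3.483 2.564
v -2.866 -3.306 2.285
v -3.029 -3.117 2.069
f 2 1 5
f 2 5 3
f 3 5 6
f 3 6 4
f 5 1 7
f 5 7 6
f 6 7 8
f 6 8 4
f 7 1 9
f 7 9 8
f 8 9 10
f 8 10 4
f 9 1 11
f 9 11 10
f 10 11 12
f 10 12 4
f 11 1 13
f 11 13 12
f 12 13 14
f 12 14 4
f 13 1 15
f 13 15 14
f 14 15 16
f 14 16 4
f 15 1 17
f 15 17 16
f 16 17 18
f 16 18 4
f 17 1 19
f 17 19 18
f 18 19 20
f 18 20 4
f 19 1 21
f 19 21 20
f 20 21 22
f 20 22 4
f 21 1 23
f 21 23 22
f 22 23 24
f 22 24 4
f 23 1 25
f 23 25 24
f 24 25 26
f 24 26 4
f 25 1 27
f 25 27 26
f 26 27 28
f 26 28 4
f 27 1 29
f 27 29 28
f 28 29 30
f 28 30 4
f 29 1 31
f 29 31 30
f 30 31 32
f 30 32 4
f 31 1 33
f 31 33 32
f 32 33 34
f 32 34 4
f 33 1 2
f 33 2 34
f 34 2 3
f 34 3 4
f 36 38 35
f 39 36 35
f 35 38 37
f 37 39 35
f 36 42 38
f 40 36 39
f 40 42 36
f 38 42 37
f 41 39 37
f 37 42 41
f 41 40 39
f 42 40 41
f 43 80 59
f 80 54 83
f 59 83 48
f 80 83 59
f 43 59 55
f 59 48 60
f 55 60 44
f 59 60 55
f 43 55 64
f 55 44 65
f 64 65 50
f 55 65 64
f 43 64 76
f 64 50 79
f 76 79 53
f 64 79 76
f 43 76 80
f 76 53 84
f 80 84 54
f 76 84 80
f 44 60 71
f 60 48 74
f 71 74 52
f 60 74 71
f 48 83 61
f 83 54 82
f 61 82 47
f 83 82 61
f 54 84 81
f 84 53 77
f 81 77 45
f 84 77 81
f 53 79 78
f 79 50 66
f 78 66 49
f 79 66 78
f 50 65 70
f 65 44 67
f 70 67 51
f 65 67 70
f 46 72 58
f 72 52 73
f 58 73 47
f 72 73 58
f 46 58 56
f 58 47 57
f 56 57 45
f 58 57 56
f 46 56 63
f 56 45 62
f 63 62 49
f 56 62 63
f 46 63 68
f 63 49 69
f 68 69 51
f 63 69 68
f 46 68 72
f 68 51 75
f 72 75 52
f 68 75 72
f 47 73 61
f 73 52 74
f 61 74 48
f 73 74 61
f 45 57 81
f 57 47 82
f 81 82 54
f 57 82 81
f 49 62 78
f 62 45 77
f 78 77 53
f 62 77 78
f 51 69 70
f 69 49 66
f 70 66 50
f 69 66 70
f 52 75 71
f 75 51 67
f 71 67 44
f 75 67 71
f 86 85 89
f 86 89 87
f 87 89 90
f 87 90 88
f 89 85 91
f 89 91 90
f 90 91 92
f 90 92 88
f 91 85 93
f 91 93 92
f 92 93 94
f 92 94 88
f 93 85 95
f 93 95 94
f 94 95 96
f 94 96 88
f 95 85 97
f 95 97 96
f 96 97 98
f 96 98 88
f 97 85 99
f 97 99 98
f 98 99 100
f 98 100 88
f 99 85 101
f 99 101 100
f 100 101 102
f 100 102 88
f 101 85 103
f 101 103 102
f 102 103 104
f 102 104 88
f 103 85 105
f 103 105 104
f 104 105 106
f 104 106 88
f 105 85 107
f 105 107 106
f 106 107 108
f 106 108 88
f 107 85 109
f 107 109 108
f 108 109 110
f 108 110 88
f 109 85 111
f 109 111 110
f 110 111 112
f 110 112 88
f 111 85 113
f 111 113 112
f 112 113 114
f 112 114 88
f 113 85 115
f 113 115 114
f 114 115 116
f 114 116 88
f 115 85 86
f 115 86 116
f 116 86 87
f 116 87 88
f 118 117 120
f 118 120 119
f 120 117 121
f 120 121 119
f 121 117 122
f 121 122 119
f 122 117 123
f 122 123 119
f 123 117 124
f 123 124 119
f 124 117 125
f 124 125 119
f 125 117 126
f 125 126 119
f 126 117 127
f 126 127 119
f 127 117 128
f 127 128 119
f 128 117 129
f 128 129 119
f 129 117 130
f 129 130 119
f 130 117 131
f 130 131 119
f 131 117 118
f 131 118 119



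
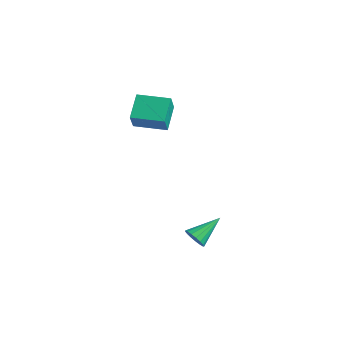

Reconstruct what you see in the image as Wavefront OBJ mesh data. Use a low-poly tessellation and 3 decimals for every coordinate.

v -0.829 1.04 -1.66
v -0.555 1.214 -2.054
v -0.671 2.24 -1.02
v -0.785 1.274 -2.111
v -1.024 1.282 -2.065
v -1.219 1.233 -1.926
v -1.325 1.141 -1.727
v -1.317 1.025 -1.512
v -1.197 0.913 -1.331
v -0.994 0.829 -1.226
v -0.752 0.794 -1.22
v -0.528 0.816 -1.315
v -0.373 0.888 -1.489
v -0.323 0.995 -1.703
v -0.389 1.113 -1.907
v -4.433 1.282 2.792
v -4.978 2.136 3.434
v -3.303 2.02 2.77
v -3.848 2.874 3.412
v -4.132 0.846 3.628
v -4.677 1.7 4.27
v -3.002 1.584 3.606
v -3.547 2.438 4.248
f 2 1 4
f 2 4 3
f 4 1 5
f 4 5 3
f 5 1 6
f 5 6 3
f 6 1 7
f 6 7 3
f 7 1 8
f 7 8 3
f 8 1 9
f 8 9 3
f 9 1 10
f 9 10 3
f 10 1 11
f 10 11 3
f 11 1 12
f 11 12 3
f 12 1 13
f 12 13 3
f 13 1 14
f 13 14 3
f 14 1 15
f 14 15 3
f 15 1 2
f 15 2 3
f 17 19 16
f 20 17 16
f 16 19 18
f 18 20 16
f 17 23 19
f 21 17 20
f 21 23 17
f 19 23 18
f 22 20 18
f 18 23 22
f 22 21 20
f 23 21 22



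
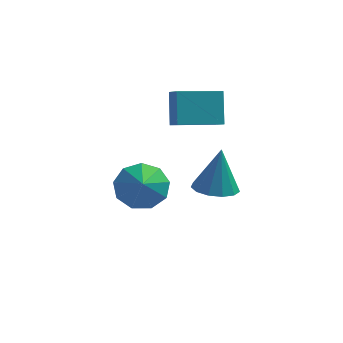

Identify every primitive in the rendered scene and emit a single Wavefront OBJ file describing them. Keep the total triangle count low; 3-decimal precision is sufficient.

v 0.498 -2.882 -0.043
v 1.209 -2.442 -0.194
v 0.642 -2.518 1.703
v 0.848 -2.13 -0.229
v 0.375 -2.057 -0.205
v -0.059 -2.246 -0.13
v -0.316 -2.636 -0.027
v -0.314 -3.105 0.07
v -0.055 -3.503 0.132
v 0.38 -3.704 0.138
v 0.852 -3.644 0.086
v 1.212 -3.342 -0.006
v 1.345 -2.894 -0.111
v -1.318 -0.034 1.166
v -1.489 0.772 2.408
v -1.698 0.54 0.741
v -1.869 1.346 1.982
v 0.249 0.774 0.858
v 0.078 1.58 2.099
v -0.131 1.348 0.432
v -0.302 2.154 1.674
v -2.779 0.657 -2.774
v -1.783 1.001 -2.663
v -2.561 -0.217 -2.026
v -2.211 1.316 -2.169
v -2.905 1.323 -1.959
v -3.54 1.018 -2.13
v -3.819 0.543 -2.602
v -3.612 0.122 -3.154
v -3.015 -0.049 -3.529
v -2.308 0.11 -3.55
v -1.821 0.525 -3.208
f 2 1 4
f 2 4 3
f 4 1 5
f 4 5 3
f 5 1 6
f 5 6 3
f 6 1 7
f 6 7 3
f 7 1 8
f 7 8 3
f 8 1 9
f 8 9 3
f 9 1 10
f 9 10 3
f 10 1 11
f 10 11 3
f 11 1 12
f 11 12 3
f 12 1 13
f 12 13 3
f 13 1 2
f 13 2 3
f 15 17 14
f 18 15 14
f 14 17 16
f 16 18 14
f 15 21 17
f 19 15 18
f 19 21 15
f 17 21 16
f 20 18 16
f 16 21 20
f 20 19 18
f 21 19 20
f 23 22 25
f 23 25 24
f 25 22 26
f 25 26 24
f 26 22 27
f 26 27 24
f 27 22 28
f 27 28 24
f 28 22 29
f 28 29 24
f 29 22 30
f 29 30 24
f 30 22 31
f 30 31 24
f 31 22 32
f 31 32 24
f 32 22 23
f 32 23 24



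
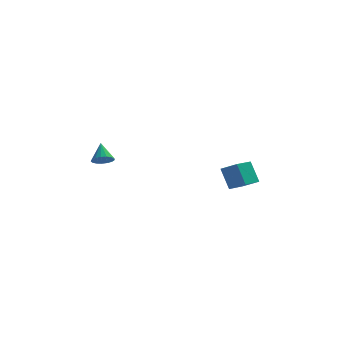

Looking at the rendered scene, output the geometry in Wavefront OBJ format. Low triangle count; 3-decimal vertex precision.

v 4.051 0.055 -0.692
v 3.668 0.619 0.344
v 3.327 0.456 -1.178
v 2.943 1.019 -0.142
v 4.717 0.961 -0.938
v 4.333 1.524 0.098
v 3.992 1.361 -1.424
v 3.609 1.925 -0.388
v -2.371 -0.613 1.158
v -1.979 -0.843 1.451
v -2.489 0.133 1.902
v -1.854 -0.674 1.301
v -1.847 -0.491 1.118
v -1.96 -0.336 0.945
v -2.167 -0.244 0.82
v -2.421 -0.238 0.773
v -2.664 -0.317 0.814
v -2.839 -0.464 0.934
v -2.908 -0.645 1.105
v -2.853 -0.819 1.289
v -2.688 -0.946 1.442
v -2.451 -0.996 1.53
v -2.195 -0.959 1.533
f 2 4 1
f 5 2 1
f 1 4 3
f 3 5 1
f 2 8 4
f 6 2 5
f 6 8 2
f 4 8 3
f 7 5 3
f 3 8 7
f 7 6 5
f 8 6 7
f 10 9 12
f 10 12 11
f 12 9 13
f 12 13 11
f 13 9 14
f 13 14 11
f 14 9 15
f 14 15 11
f 15 9 16
f 15 16 11
f 16 9 17
f 16 17 11
f 17 9 18
f 17 18 11
f 18 9 19
f 18 19 11
f 19 9 20
f 19 20 11
f 20 9 21
f 20 21 11
f 21 9 22
f 21 22 11
f 22 9 23
f 22 23 11
f 23 9 10
f 23 10 11



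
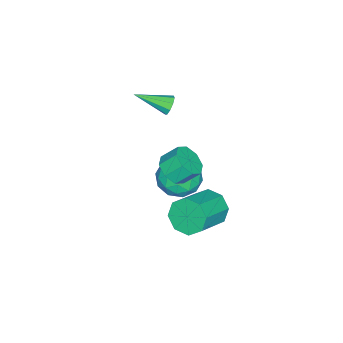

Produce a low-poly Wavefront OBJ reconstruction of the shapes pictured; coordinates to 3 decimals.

v -0.608 -2.594 2.918
v -0.405 -2.349 3.329
v -0.092 -4.066 3.542
v -0.743 -2.439 3.395
v -1.017 -2.602 3.238
v -1.1 -2.761 2.931
v -0.953 -2.842 2.618
v -0.644 -2.807 2.445
v -0.318 -2.673 2.493
v -0.128 -2.501 2.74
v -0.163 -2.373 3.07
v 0.105 -0.353 -2.887
v 0.437 -0.792 -3.674
v 2.167 -1.087 -2.779
v 1.835 -0.647 -1.993
v 0.564 -0.068 -3.681
v 2.294 -0.363 -2.787
v 0.422 0.489 -3.224
v 2.152 0.194 -2.329
v 0.095 0.553 -2.569
v 1.825 0.258 -1.674
v -0.227 0.087 -2.101
v 1.503 -0.208 -1.206
v -0.354 -0.637 -2.093
v 1.376 -0.932 -1.199
v -0.212 -1.194 -2.551
v 1.518 -1.489 -1.656
v 0.115 -1.258 -3.206
v 1.845 -1.553 -2.311
v -1.445 -1.544 -2.537
v -0.507 -1.15 -2.084
v -0.853 -3.23 -2.296
v 0.085 -2.836 -1.843
v -0.883 -2.73 -1.301
v -1.249 -1.688 -1.45
v -0.111 -2.692 -2.93
v -0.477 -1.65 -3.079
v 0.318 -1.859 -2.327
v -0.159 -1.882 -1.32
v -1.201 -2.498 -3.06
v -1.678 -2.521 -2.053
v -1.028 -1.199 -2.332
v -0.332 -3.181 -2.048
v -0.901 -3.119 -1.73
v -0.349 -2.887 -1.463
v -1.464 -1.515 -1.959
v -0.913 -1.283 -1.693
v -1.133 -2.212 -1.232
v -0.447 -3.097 -2.687
v 0.104 -2.865 -2.421
v -1.011 -1.493 -2.917
v -0.459 -1.261 -2.65
v -0.227 -2.168 -3.148
v 0.008 -1.384 -2.208
v 0.356 -2.375 -2.066
v 0.241 -2.291 -2.705
v 0.026 -1.678 -2.793
v -0.272 -1.398 -1.616
v 0.076 -2.389 -1.474
v -0.493 -2.327 -1.156
v -0.708 -1.714 -1.243
v 0.213 -1.815 -1.759
v -1.436 -1.991 -2.906
v -1.088 -2.982 -2.764
v -0.652 -2.666 -3.137
v -0.867 -2.053 -3.224
v -1.716 -2.005 -2.314
v -1.368 -2.996 -2.172
v -1.386 -2.702 -1.587
v -1.601 -2.089 -1.675
v -1.573 -2.565 -2.621
v 2.092 -1.22 1.395
v 2.755 -0.778 1.249
v 2.471 -0.118 1.959
v 1.808 -0.56 2.105
v 2.273 -0.606 0.898
v 1.99 0.053 1.608
v 1.686 -0.794 0.838
v 1.402 -0.135 1.548
v 1.336 -1.231 1.104
v 1.052 -0.572 1.815
v 1.429 -1.662 1.541
v 1.145 -1.002 2.251
v 1.91 -1.833 1.892
v 1.627 -1.174 2.602
v 2.498 -1.645 1.952
v 2.214 -0.986 2.662
v 2.848 -1.208 1.685
v 2.564 -0.549 2.396
f 2 1 4
f 2 4 3
f 4 1 5
f 4 5 3
f 5 1 6
f 5 6 3
f 6 1 7
f 6 7 3
f 7 1 8
f 7 8 3
f 8 1 9
f 8 9 3
f 9 1 10
f 9 10 3
f 10 1 11
f 10 11 3
f 11 1 2
f 11 2 3
f 13 12 16
f 13 16 14
f 14 16 17
f 14 17 15
f 16 12 18
f 16 18 17
f 17 18 19
f 17 19 15
f 18 12 20
f 18 20 19
f 19 20 21
f 19 21 15
f 20 12 22
f 20 22 21
f 21 22 23
f 21 23 15
f 22 12 24
f 22 24 23
f 23 24 25
f 23 25 15
f 24 12 26
f 24 26 25
f 25 26 27
f 25 27 15
f 26 12 28
f 26 28 27
f 27 28 29
f 27 29 15
f 28 12 13
f 28 13 29
f 29 13 14
f 29 14 15
f 30 67 46
f 67 41 70
f 46 70 35
f 67 70 46
f 30 46 42
f 46 35 47
f 42 47 31
f 46 47 42
f 30 42 51
f 42 31 52
f 51 52 37
f 42 52 51
f 30 51 63
f 51 37 66
f 63 66 40
f 51 66 63
f 30 63 67
f 63 40 71
f 67 71 41
f 63 71 67
f 31 47 58
f 47 35 61
f 58 61 39
f 47 61 58
f 35 70 48
f 70 41 69
f 48 69 34
f 70 69 48
f 41 71 68
f 71 40 64
f 68 64 32
f 71 64 68
f 40 66 65
f 66 37 53
f 65 53 36
f 66 53 65
f 37 52 57
f 52 31 54
f 57 54 38
f 52 54 57
f 33 59 45
f 59 39 60
f 45 60 34
f 59 60 45
f 33 45 43
f 45 34 44
f 43 44 32
f 45 44 43
f 33 43 50
f 43 32 49
f 50 49 36
f 43 49 50
f 33 50 55
f 50 36 56
f 55 56 38
f 50 56 55
f 33 55 59
f 55 38 62
f 59 62 39
f 55 62 59
f 34 60 48
f 60 39 61
f 48 61 35
f 60 61 48
f 32 44 68
f 44 34 69
f 68 69 41
f 44 69 68
f 36 49 65
f 49 32 64
f 65 64 40
f 49 64 65
f 38 56 57
f 56 36 53
f 57 53 37
f 56 53 57
f 39 62 58
f 62 38 54
f 58 54 31
f 62 54 58
f 73 72 76
f 73 76 74
f 74 76 77
f 74 77 75
f 76 72 78
f 76 78 77
f 77 78 79
f 77 79 75
f 78 72 80
f 78 80 79
f 79 80 81
f 79 81 75
f 80 72 82
f 80 82 81
f 81 82 83
f 81 83 75
f 82 72 84
f 82 84 83
f 83 84 85
f 83 85 75
f 84 72 86
f 84 86 85
f 85 86 87
f 85 87 75
f 86 72 88
f 86 88 87
f 87 88 89
f 87 89 75
f 88 72 73
f 88 73 89
f 89 73 74
f 89 74 75



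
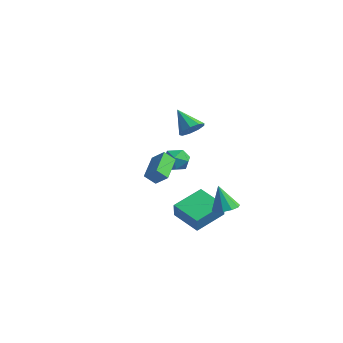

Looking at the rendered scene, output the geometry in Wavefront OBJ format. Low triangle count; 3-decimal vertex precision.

v 0.527 -0.014 -4.399
v 0.893 -0.375 -3.359
v 0.626 1.969 -3.745
v 0.992 1.607 -2.705
v 2.328 0.093 -4.995
v 2.694 -0.269 -3.955
v 2.427 2.075 -4.341
v 2.793 1.714 -3.301
v 2.422 -3.884 0.673
v 3.176 -3.668 1.309
v 1.503 -2.504 1.294
v 2.257 -2.288 1.93
v 2.783 -3.372 0.07
v 3.537 -3.156 0.706
v 1.864 -1.992 0.691
v 2.618 -1.776 1.327
v 0.842 1.06 2.152
v 1.27 1.58 2.619
v -0.422 1.08 3.288
v 0.95 1.866 2.258
v 0.58 1.774 1.847
v 0.332 1.348 1.579
v 0.323 0.787 1.579
v 0.557 0.354 1.848
v 0.925 0.251 2.259
v 1.254 0.526 2.62
v 1.39 1.051 2.762
v 4.147 0.551 -2.648
v 4.865 0.799 -2.398
v 3.633 0.449 -1.072
v 4.58 1.198 -2.464
v 4.13 1.35 -2.601
v 3.686 1.196 -2.756
v 3.418 0.796 -2.869
v 3.429 0.303 -2.898
v 3.713 -0.096 -2.831
v 4.164 -0.247 -2.694
v 4.607 -0.094 -2.539
v 4.875 0.306 -2.426
v -4.119 4.526 -3.314
v -3.435 4.814 -2.728
v -3.925 3.086 -2.832
v -3.241 3.374 -2.246
v -4.14 3.619 -2.08
v -4.26 4.509 -2.379
v -3.1 3.391 -3.181
v -3.22 4.281 -3.48
v -2.805 4.113 -2.646
v -3.447 4.254 -1.966
v -3.913 3.646 -3.594
v -4.555 3.787 -2.914
f 2 4 1
f 5 2 1
f 1 4 3
f 3 5 1
f 2 8 4
f 6 2 5
f 6 8 2
f 4 8 3
f 7 5 3
f 3 8 7
f 7 6 5
f 8 6 7
f 10 12 9
f 13 10 9
f 9 12 11
f 11 13 9
f 10 16 12
f 14 10 13
f 14 16 10
f 12 16 11
f 15 13 11
f 11 16 15
f 15 14 13
f 16 14 15
f 18 17 20
f 18 20 19
f 20 17 21
f 20 21 19
f 21 17 22
f 21 22 19
f 22 17 23
f 22 23 19
f 23 17 24
f 23 24 19
f 24 17 25
f 24 25 19
f 25 17 26
f 25 26 19
f 26 17 27
f 26 27 19
f 27 17 18
f 27 18 19
f 29 28 31
f 29 31 30
f 31 28 32
f 31 32 30
f 32 28 33
f 32 33 30
f 33 28 34
f 33 34 30
f 34 28 35
f 34 35 30
f 35 28 36
f 35 36 30
f 36 28 37
f 36 37 30
f 37 28 38
f 37 38 30
f 38 28 39
f 38 39 30
f 39 28 29
f 39 29 30
f 40 51 45
f 40 45 41
f 40 41 47
f 40 47 50
f 40 50 51
f 41 45 49
f 45 51 44
f 51 50 42
f 50 47 46
f 47 41 48
f 43 49 44
f 43 44 42
f 43 42 46
f 43 46 48
f 43 48 49
f 44 49 45
f 42 44 51
f 46 42 50
f 48 46 47
f 49 48 41



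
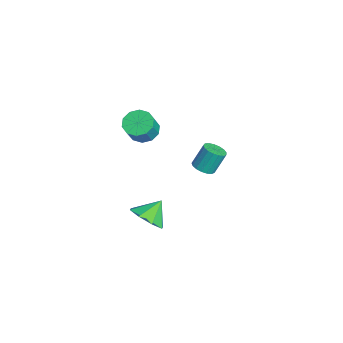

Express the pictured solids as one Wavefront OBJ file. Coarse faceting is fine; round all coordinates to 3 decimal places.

v -1.631 0.48 -0.171
v -1.267 0.11 0.064
v -1.405 0.65 1.127
v -1.769 1.02 0.891
v -1.107 0.315 -0.019
v -1.245 0.855 1.043
v -1.067 0.557 -0.137
v -1.206 1.098 0.925
v -1.157 0.782 -0.263
v -1.295 1.323 0.799
v -1.355 0.938 -0.368
v -1.493 1.478 0.694
v -1.616 0.988 -0.428
v -1.754 1.529 0.634
v -1.881 0.923 -0.429
v -2.019 1.463 0.633
v -2.088 0.755 -0.371
v -2.227 1.296 0.692
v -2.191 0.525 -0.267
v -2.329 1.065 0.795
v -2.165 0.284 -0.141
v -2.304 0.824 0.921
v -2.017 0.088 -0.022
v -2.156 0.629 1.04
v -1.781 -0.018 0.062
v -1.919 0.522 1.125
v -1.51 -0.01 0.094
v -1.648 0.53 1.156
v -0.506 -2.209 -2.461
v 0.021 -2.612 -1.809
v -0.934 -1.471 -1.659
v 0.352 -2.07 -2.13
v 0.181 -1.609 -2.645
v -0.393 -1.5 -3.052
v -1.033 -1.806 -3.113
v -1.364 -2.348 -2.791
v -1.193 -2.808 -2.276
v -0.619 -2.917 -1.869
v -1.4 -2.172 2.892
v -0.998 -1.575 2.861
v -0.458 -1.892 3.777
v -0.86 -2.488 3.808
v -1.359 -1.485 3.105
v -0.819 -1.802 4.021
v -1.736 -1.658 3.267
v -1.196 -1.974 4.184
v -1.984 -2.026 3.286
v -1.444 -2.343 4.203
v -2.01 -2.451 3.155
v -1.469 -2.767 4.071
v -1.802 -2.768 2.923
v -1.262 -3.085 3.839
v -1.441 -2.858 2.679
v -0.901 -3.175 3.595
v -1.064 -2.686 2.516
v -0.524 -3.002 3.433
v -0.816 -2.317 2.497
v -0.276 -2.634 3.414
v -0.791 -1.893 2.629
v -0.25 -2.209 3.545
f 2 1 5
f 2 5 3
f 3 5 6
f 3 6 4
f 5 1 7
f 5 7 6
f 6 7 8
f 6 8 4
f 7 1 9
f 7 9 8
f 8 9 10
f 8 10 4
f 9 1 11
f 9 11 10
f 10 11 12
f 10 12 4
f 11 1 13
f 11 13 12
f 12 13 14
f 12 14 4
f 13 1 15
f 13 15 14
f 14 15 16
f 14 16 4
f 15 1 17
f 15 17 16
f 16 17 18
f 16 18 4
f 17 1 19
f 17 19 18
f 18 19 20
f 18 20 4
f 19 1 21
f 19 21 20
f 20 21 22
f 20 22 4
f 21 1 23
f 21 23 22
f 22 23 24
f 22 24 4
f 23 1 25
f 23 25 24
f 24 25 26
f 24 26 4
f 25 1 27
f 25 27 26
f 26 27 28
f 26 28 4
f 27 1 2
f 27 2 28
f 28 2 3
f 28 3 4
f 30 29 32
f 30 32 31
f 32 29 33
f 32 33 31
f 33 29 34
f 33 34 31
f 34 29 35
f 34 35 31
f 35 29 36
f 35 36 31
f 36 29 37
f 36 37 31
f 37 29 38
f 37 38 31
f 38 29 30
f 38 30 31
f 40 39 43
f 40 43 41
f 41 43 44
f 41 44 42
f 43 39 45
f 43 45 44
f 44 45 46
f 44 46 42
f 45 39 47
f 45 47 46
f 46 47 48
f 46 48 42
f 47 39 49
f 47 49 48
f 48 49 50
f 48 50 42
f 49 39 51
f 49 51 50
f 50 51 52
f 50 52 42
f 51 39 53
f 51 53 52
f 52 53 54
f 52 54 42
f 53 39 55
f 53 55 54
f 54 55 56
f 54 56 42
f 55 39 57
f 55 57 56
f 56 57 58
f 56 58 42
f 57 39 59
f 57 59 58
f 58 59 60
f 58 60 42
f 59 39 40
f 59 40 60
f 60 40 41
f 60 41 42



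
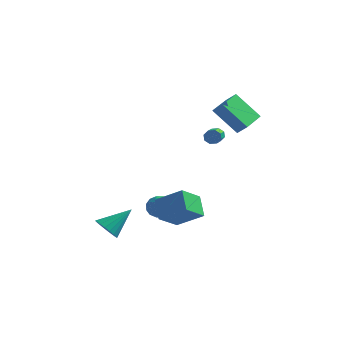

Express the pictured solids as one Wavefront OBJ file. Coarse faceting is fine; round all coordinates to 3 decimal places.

v -2.271 1.145 -4.074
v -1.699 1.22 -3.447
v -1.601 0.04 -4.553
v -1.029 0.115 -3.926
v -1.828 -0.119 -3.748
v -2.242 0.564 -3.452
v -1.058 0.696 -4.548
v -1.472 1.379 -4.252
v -0.949 0.942 -3.74
v -1.426 0.439 -3.246
v -1.874 0.821 -4.754
v -2.351 0.318 -4.26
v -2.044 1.279 -3.718
v -1.256 -0.019 -4.282
v -1.726 -0.157 -4.177
v -1.39 -0.113 -3.809
v -2.363 0.894 -3.721
v -2.027 0.938 -3.352
v -2.103 0.151 -3.53
v -1.273 0.322 -4.648
v -0.937 0.366 -4.279
v -1.91 1.373 -4.191
v -1.574 1.417 -3.823
v -1.197 1.109 -4.47
v -1.267 1.16 -3.522
v -0.873 0.511 -3.804
v -0.89 0.853 -4.17
v -1.133 1.254 -3.995
v -1.547 0.864 -3.231
v -1.153 0.215 -3.513
v -1.623 0.077 -3.409
v -1.866 0.478 -3.234
v -1.106 0.701 -3.404
v -2.147 1.045 -4.487
v -1.753 0.396 -4.769
v -1.434 0.782 -4.766
v -1.677 1.183 -4.591
v -2.427 0.749 -4.196
v -2.033 0.1 -4.478
v -2.167 0.006 -4.005
v -2.41 0.407 -3.83
v -2.194 0.559 -4.596
v 1.318 1.761 1.755
v 1.604 1.72 1.335
v 2.228 -0.201 1.945
v 1.942 -0.161 2.365
v 1.799 1.878 1.634
v 2.423 -0.043 2.244
v 1.712 1.968 2.004
v 2.336 0.046 2.614
v 1.394 1.935 2.228
v 2.018 0.014 2.838
v 1.032 1.801 2.175
v 1.656 -0.12 2.785
v 0.837 1.643 1.876
v 1.461 -0.278 2.486
v 0.924 1.554 1.506
v 1.548 -0.368 2.116
v 1.242 1.586 1.282
v 1.866 -0.335 1.892
v -3.033 -3.363 -4.399
v -2.642 -3.001 -5.074
v -2.067 -2.137 -3.181
v -2.959 -2.789 -5.035
v -3.29 -2.691 -4.871
v -3.571 -2.727 -4.613
v -3.745 -2.888 -4.313
v -3.778 -3.143 -4.03
v -3.664 -3.442 -3.82
v -3.424 -3.725 -3.724
v -3.108 -3.937 -3.763
v -2.776 -4.034 -3.927
v -2.496 -3.999 -4.185
v -2.321 -3.838 -4.486
v -2.288 -3.583 -4.769
v -2.403 -3.284 -4.979
v -0.124 -0.347 -4.758
v -0.592 -1.721 -3.816
v -0.808 0.577 -3.749
v -1.276 -0.796 -2.807
v 1.496 -0.224 -3.773
v 1.028 -1.597 -2.831
v 0.812 0.701 -2.764
v 0.344 -0.673 -1.822
v 0.922 2.127 3.465
v 1.567 2.027 4.055
v 0.979 3.93 3.707
v 1.624 3.83 4.297
v 2.376 2.29 1.903
v 3.021 2.19 2.493
v 2.433 4.093 2.145
v 3.078 3.993 2.735
f 1 38 17
f 38 12 41
f 17 41 6
f 38 41 17
f 1 17 13
f 17 6 18
f 13 18 2
f 17 18 13
f 1 13 22
f 13 2 23
f 22 23 8
f 13 23 22
f 1 22 34
f 22 8 37
f 34 37 11
f 22 37 34
f 1 34 38
f 34 11 42
f 38 42 12
f 34 42 38
f 2 18 29
f 18 6 32
f 29 32 10
f 18 32 29
f 6 41 19
f 41 12 40
f 19 40 5
f 41 40 19
f 12 42 39
f 42 11 35
f 39 35 3
f 42 35 39
f 11 37 36
f 37 8 24
f 36 24 7
f 37 24 36
f 8 23 28
f 23 2 25
f 28 25 9
f 23 25 28
f 4 30 16
f 30 10 31
f 16 31 5
f 30 31 16
f 4 16 14
f 16 5 15
f 14 15 3
f 16 15 14
f 4 14 21
f 14 3 20
f 21 20 7
f 14 20 21
f 4 21 26
f 21 7 27
f 26 27 9
f 21 27 26
f 4 26 30
f 26 9 33
f 30 33 10
f 26 33 30
f 5 31 19
f 31 10 32
f 19 32 6
f 31 32 19
f 3 15 39
f 15 5 40
f 39 40 12
f 15 40 39
f 7 20 36
f 20 3 35
f 36 35 11
f 20 35 36
f 9 27 28
f 27 7 24
f 28 24 8
f 27 24 28
f 10 33 29
f 33 9 25
f 29 25 2
f 33 25 29
f 44 43 47
f 44 47 45
f 45 47 48
f 45 48 46
f 47 43 49
f 47 49 48
f 48 49 50
f 48 50 46
f 49 43 51
f 49 51 50
f 50 51 52
f 50 52 46
f 51 43 53
f 51 53 52
f 52 53 54
f 52 54 46
f 53 43 55
f 53 55 54
f 54 55 56
f 54 56 46
f 55 43 57
f 55 57 56
f 56 57 58
f 56 58 46
f 57 43 59
f 57 59 58
f 58 59 60
f 58 60 46
f 59 43 44
f 59 44 60
f 60 44 45
f 60 45 46
f 62 61 64
f 62 64 63
f 64 61 65
f 64 65 63
f 65 61 66
f 65 66 63
f 66 61 67
f 66 67 63
f 67 61 68
f 67 68 63
f 68 61 69
f 68 69 63
f 69 61 70
f 69 70 63
f 70 61 71
f 70 71 63
f 71 61 72
f 71 72 63
f 72 61 73
f 72 73 63
f 73 61 74
f 73 74 63
f 74 61 75
f 74 75 63
f 75 61 76
f 75 76 63
f 76 61 62
f 76 62 63
f 78 80 77
f 81 78 77
f 77 80 79
f 79 81 77
f 78 84 80
f 82 78 81
f 82 84 78
f 80 84 79
f 83 81 79
f 79 84 83
f 83 82 81
f 84 82 83
f 86 88 85
f 89 86 85
f 85 88 87
f 87 89 85
f 86 92 88
f 90 86 89
f 90 92 86
f 88 92 87
f 91 89 87
f 87 92 91
f 91 90 89
f 92 90 91



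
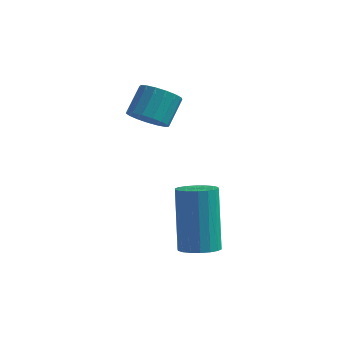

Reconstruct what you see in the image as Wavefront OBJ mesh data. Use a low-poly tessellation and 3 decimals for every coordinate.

v 0.899 -2.393 -2.742
v 1.408 -2.042 -2.793
v 1.03 -1.217 -0.889
v 0.521 -1.567 -0.838
v 1.212 -1.882 -2.902
v 0.833 -1.056 -0.997
v 0.954 -1.822 -2.979
v 0.575 -0.997 -1.074
v 0.685 -1.876 -3.009
v 0.306 -1.05 -1.105
v 0.458 -2.032 -2.986
v 0.08 -1.206 -1.082
v 0.319 -2.259 -2.915
v -0.059 -1.434 -1.011
v 0.295 -2.513 -2.81
v -0.084 -1.687 -0.906
v 0.39 -2.743 -2.691
v 0.012 -1.918 -0.787
v 0.587 -2.904 -2.583
v 0.208 -2.078 -0.678
v 0.845 -2.963 -2.506
v 0.466 -2.138 -0.601
v 1.114 -2.91 -2.475
v 0.735 -2.084 -0.571
v 1.34 -2.754 -2.498
v 0.962 -1.928 -0.594
v 1.479 -2.526 -2.569
v 1.101 -1.701 -0.665
v 1.504 -2.273 -2.674
v 1.125 -1.447 -0.77
v -1.589 0.121 0.529
v -0.978 0.248 0.285
v -0.84 1.007 1.028
v -1.451 0.879 1.271
v -1.169 0.445 0.12
v -1.032 1.204 0.862
v -1.457 0.568 0.048
v -1.319 1.326 0.79
v -1.774 0.588 0.086
v -1.637 1.346 0.828
v -2.05 0.501 0.226
v -1.912 1.259 0.968
v -2.219 0.327 0.435
v -2.082 1.085 1.177
v -2.244 0.106 0.666
v -2.107 0.864 1.408
v -2.119 -0.112 0.865
v -1.982 0.646 1.607
v -1.873 -0.277 0.988
v -1.735 0.482 1.73
v -1.561 -0.35 1.005
v -1.424 0.409 1.747
v -1.256 -0.316 0.913
v -1.118 0.443 1.655
v -1.027 -0.181 0.734
v -0.889 0.577 1.476
v -0.926 0.022 0.507
v -0.789 0.781 1.249
f 2 1 5
f 2 5 3
f 3 5 6
f 3 6 4
f 5 1 7
f 5 7 6
f 6 7 8
f 6 8 4
f 7 1 9
f 7 9 8
f 8 9 10
f 8 10 4
f 9 1 11
f 9 11 10
f 10 11 12
f 10 12 4
f 11 1 13
f 11 13 12
f 12 13 14
f 12 14 4
f 13 1 15
f 13 15 14
f 14 15 16
f 14 16 4
f 15 1 17
f 15 17 16
f 16 17 18
f 16 18 4
f 17 1 19
f 17 19 18
f 18 19 20
f 18 20 4
f 19 1 21
f 19 21 20
f 20 21 22
f 20 22 4
f 21 1 23
f 21 23 22
f 22 23 24
f 22 24 4
f 23 1 25
f 23 25 24
f 24 25 26
f 24 26 4
f 25 1 27
f 25 27 26
f 26 27 28
f 26 28 4
f 27 1 29
f 27 29 28
f 28 29 30
f 28 30 4
f 29 1 2
f 29 2 30
f 30 2 3
f 30 3 4
f 32 31 35
f 32 35 33
f 33 35 36
f 33 36 34
f 35 31 37
f 35 37 36
f 36 37 38
f 36 38 34
f 37 31 39
f 37 39 38
f 38 39 40
f 38 40 34
f 39 31 41
f 39 41 40
f 40 41 42
f 40 42 34
f 41 31 43
f 41 43 42
f 42 43 44
f 42 44 34
f 43 31 45
f 43 45 44
f 44 45 46
f 44 46 34
f 45 31 47
f 45 47 46
f 46 47 48
f 46 48 34
f 47 31 49
f 47 49 48
f 48 49 50
f 48 50 34
f 49 31 51
f 49 51 50
f 50 51 52
f 50 52 34
f 51 31 53
f 51 53 52
f 52 53 54
f 52 54 34
f 53 31 55
f 53 55 54
f 54 55 56
f 54 56 34
f 55 31 57
f 55 57 56
f 56 57 58
f 56 58 34
f 57 31 32
f 57 32 58
f 58 32 33
f 58 33 34



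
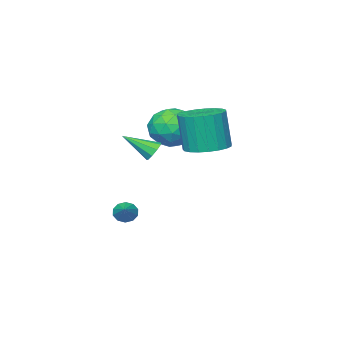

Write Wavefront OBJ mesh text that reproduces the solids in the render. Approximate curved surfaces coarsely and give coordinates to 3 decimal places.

v 0.002 -2.656 2.471
v 0.25 -2.849 1.984
v 0.958 -3.644 3.349
v 0.449 -2.535 2.122
v 0.439 -2.277 2.423
v 0.224 -2.197 2.747
v -0.094 -2.331 2.942
v -0.367 -2.618 2.917
v -0.467 -2.923 2.683
v -0.348 -3.102 2.35
v -0.064 -3.074 2.074
v -1.187 -0.575 2.983
v -0.434 -1.294 2.848
v -0.381 -1.605 4.802
v -1.133 -0.885 4.937
v -0.202 -0.928 2.899
v -0.148 -1.239 4.854
v -0.139 -0.501 2.966
v -0.086 -0.812 4.92
v -0.258 -0.087 3.035
v -0.205 -0.398 4.99
v -0.538 0.243 3.095
v -0.484 -0.068 5.05
v -0.929 0.432 3.136
v -0.876 0.121 5.09
v -1.366 0.447 3.15
v -1.312 0.136 5.105
v -1.771 0.285 3.135
v -1.717 -0.026 5.09
v -2.075 -0.026 3.094
v -2.022 -0.337 5.049
v -2.226 -0.431 3.034
v -2.172 -0.742 4.989
v -2.197 -0.861 2.965
v -2.143 -1.172 4.919
v -1.993 -1.242 2.899
v -1.94 -1.553 4.853
v -1.65 -1.507 2.847
v -1.597 -1.818 4.802
v -1.227 -1.611 2.819
v -1.173 -1.922 4.774
v -0.797 -1.536 2.819
v -0.743 -1.847 4.774
v -2.625 -3.013 3.578
v -1.76 -2.459 4.131
v -1.36 -4.081 2.669
v -0.495 -3.527 3.222
v -1.206 -4.237 3.816
v -1.988 -3.577 4.377
v -1.132 -2.963 2.423
v -1.914 -2.303 2.984
v -0.837 -2.428 3.417
v -0.883 -3.215 4.278
v -2.237 -3.325 2.522
v -2.283 -4.112 3.383
v -2.304 -2.642 3.934
v -0.816 -3.898 2.866
v -1.234 -4.315 3.215
v -0.726 -3.989 3.54
v -2.438 -3.3 4.079
v -1.929 -2.974 4.404
v -1.604 -4.018 4.219
v -1.191 -3.566 2.396
v -0.682 -3.24 2.721
v -2.394 -2.551 3.26
v -1.886 -2.225 3.585
v -1.516 -2.522 2.581
v -1.253 -2.298 3.84
v -0.509 -2.926 3.306
v -0.883 -2.595 2.836
v -1.343 -2.207 3.166
v -1.28 -2.761 4.346
v -0.536 -3.388 3.812
v -0.954 -3.806 4.16
v -1.414 -3.418 4.49
v -0.737 -2.743 3.926
v -2.584 -3.152 2.988
v -1.84 -3.779 2.454
v -1.706 -3.122 2.31
v -2.166 -2.734 2.64
v -2.611 -3.614 3.494
v -1.867 -4.242 2.96
v -1.777 -4.333 3.634
v -2.237 -3.945 3.964
v -2.383 -3.797 2.874
v 0.197 -4.389 -1.606
v 0.547 -4.824 -1.45
v 0.923 -3.591 -1.014
v 0.663 -4.696 -1.764
v 0.601 -4.45 -2.018
v 0.385 -4.181 -2.115
v 0.097 -3.992 -2.017
v -0.153 -3.953 -1.763
v -0.269 -4.082 -1.448
v -0.207 -4.327 -1.195
v 0.01 -4.596 -1.098
v 0.298 -4.785 -1.195
f 2 1 4
f 2 4 3
f 4 1 5
f 4 5 3
f 5 1 6
f 5 6 3
f 6 1 7
f 6 7 3
f 7 1 8
f 7 8 3
f 8 1 9
f 8 9 3
f 9 1 10
f 9 10 3
f 10 1 11
f 10 11 3
f 11 1 2
f 11 2 3
f 13 12 16
f 13 16 14
f 14 16 17
f 14 17 15
f 16 12 18
f 16 18 17
f 17 18 19
f 17 19 15
f 18 12 20
f 18 20 19
f 19 20 21
f 19 21 15
f 20 12 22
f 20 22 21
f 21 22 23
f 21 23 15
f 22 12 24
f 22 24 23
f 23 24 25
f 23 25 15
f 24 12 26
f 24 26 25
f 25 26 27
f 25 27 15
f 26 12 28
f 26 28 27
f 27 28 29
f 27 29 15
f 28 12 30
f 28 30 29
f 29 30 31
f 29 31 15
f 30 12 32
f 30 32 31
f 31 32 33
f 31 33 15
f 32 12 34
f 32 34 33
f 33 34 35
f 33 35 15
f 34 12 36
f 34 36 35
f 35 36 37
f 35 37 15
f 36 12 38
f 36 38 37
f 37 38 39
f 37 39 15
f 38 12 40
f 38 40 39
f 39 40 41
f 39 41 15
f 40 12 42
f 40 42 41
f 41 42 43
f 41 43 15
f 42 12 13
f 42 13 43
f 43 13 14
f 43 14 15
f 44 81 60
f 81 55 84
f 60 84 49
f 81 84 60
f 44 60 56
f 60 49 61
f 56 61 45
f 60 61 56
f 44 56 65
f 56 45 66
f 65 66 51
f 56 66 65
f 44 65 77
f 65 51 80
f 77 80 54
f 65 80 77
f 44 77 81
f 77 54 85
f 81 85 55
f 77 85 81
f 45 61 72
f 61 49 75
f 72 75 53
f 61 75 72
f 49 84 62
f 84 55 83
f 62 83 48
f 84 83 62
f 55 85 82
f 85 54 78
f 82 78 46
f 85 78 82
f 54 80 79
f 80 51 67
f 79 67 50
f 80 67 79
f 51 66 71
f 66 45 68
f 71 68 52
f 66 68 71
f 47 73 59
f 73 53 74
f 59 74 48
f 73 74 59
f 47 59 57
f 59 48 58
f 57 58 46
f 59 58 57
f 47 57 64
f 57 46 63
f 64 63 50
f 57 63 64
f 47 64 69
f 64 50 70
f 69 70 52
f 64 70 69
f 47 69 73
f 69 52 76
f 73 76 53
f 69 76 73
f 48 74 62
f 74 53 75
f 62 75 49
f 74 75 62
f 46 58 82
f 58 48 83
f 82 83 55
f 58 83 82
f 50 63 79
f 63 46 78
f 79 78 54
f 63 78 79
f 52 70 71
f 70 50 67
f 71 67 51
f 70 67 71
f 53 76 72
f 76 52 68
f 72 68 45
f 76 68 72
f 87 86 89
f 87 89 88
f 89 86 90
f 89 90 88
f 90 86 91
f 90 91 88
f 91 86 92
f 91 92 88
f 92 86 93
f 92 93 88
f 93 86 94
f 93 94 88
f 94 86 95
f 94 95 88
f 95 86 96
f 95 96 88
f 96 86 97
f 96 97 88
f 97 86 87
f 97 87 88

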